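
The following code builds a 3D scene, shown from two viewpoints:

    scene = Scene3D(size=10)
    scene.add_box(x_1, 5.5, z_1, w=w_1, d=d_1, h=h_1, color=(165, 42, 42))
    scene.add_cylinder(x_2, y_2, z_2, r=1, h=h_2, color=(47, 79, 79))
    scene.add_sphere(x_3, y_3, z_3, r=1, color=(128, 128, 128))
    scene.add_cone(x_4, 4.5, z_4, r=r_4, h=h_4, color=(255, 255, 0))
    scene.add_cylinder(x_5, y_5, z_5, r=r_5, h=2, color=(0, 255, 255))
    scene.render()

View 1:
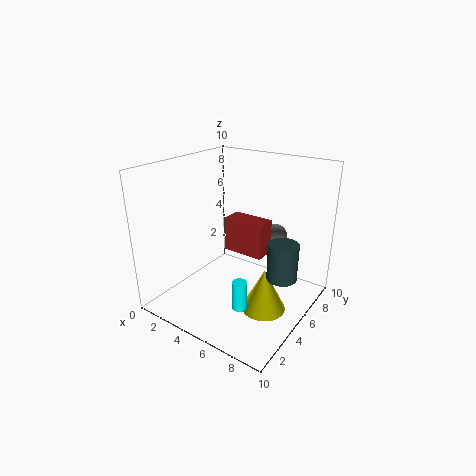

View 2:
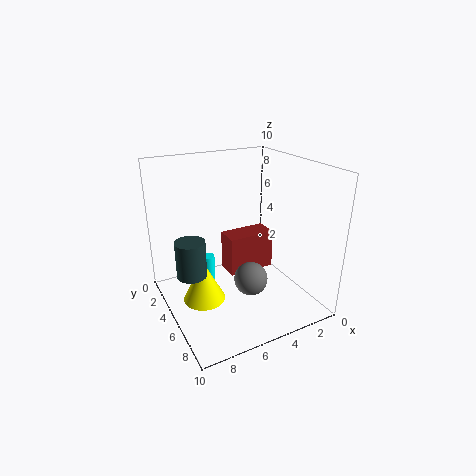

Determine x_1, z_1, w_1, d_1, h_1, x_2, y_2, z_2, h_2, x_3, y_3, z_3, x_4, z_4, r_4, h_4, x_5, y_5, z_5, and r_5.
x_1 = 3.5, z_1 = 3.5, w_1 = 3, d_1 = 1.5, h_1 = 2.5, x_2 = 8.5, y_2 = 5, z_2 = 3, h_2 = 2.5, x_3 = 6, y_3 = 8.5, z_3 = 4, x_4 = 7.5, z_4 = 0.5, r_4 = 1.5, h_4 = 3, x_5 = 6.5, y_5 = 3, z_5 = 1, r_5 = 0.5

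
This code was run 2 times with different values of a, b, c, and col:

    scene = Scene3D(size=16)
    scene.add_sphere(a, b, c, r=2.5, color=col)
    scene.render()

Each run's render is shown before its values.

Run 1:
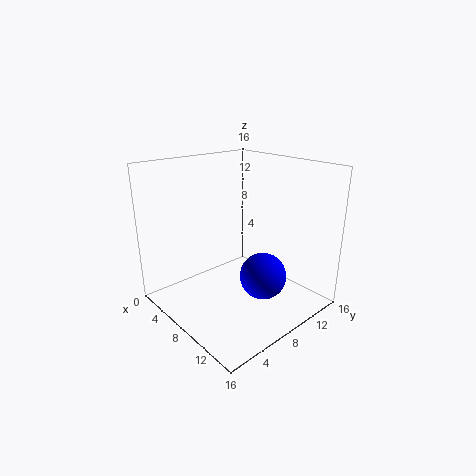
a = 11.5
b = 8.5
c = 4.5
col = 'blue'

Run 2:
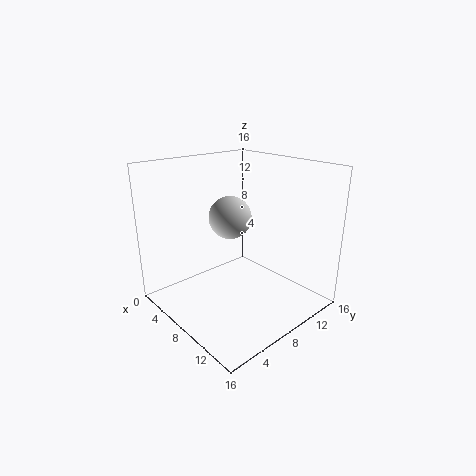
a = 5.5
b = 9
c = 9.5
col = 'lightgray'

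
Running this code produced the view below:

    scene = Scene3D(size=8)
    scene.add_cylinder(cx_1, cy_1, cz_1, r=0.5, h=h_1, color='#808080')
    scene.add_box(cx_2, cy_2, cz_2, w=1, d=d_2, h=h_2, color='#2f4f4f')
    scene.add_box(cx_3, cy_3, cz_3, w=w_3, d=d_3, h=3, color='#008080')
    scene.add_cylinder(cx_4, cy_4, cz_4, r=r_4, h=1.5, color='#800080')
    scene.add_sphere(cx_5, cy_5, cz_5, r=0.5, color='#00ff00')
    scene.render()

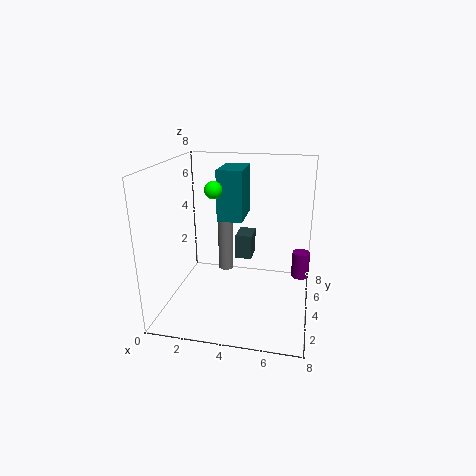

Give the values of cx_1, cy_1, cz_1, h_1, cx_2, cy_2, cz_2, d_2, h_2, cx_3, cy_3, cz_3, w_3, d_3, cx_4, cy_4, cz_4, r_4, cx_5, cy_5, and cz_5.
cx_1 = 2.5; cy_1 = 7; cz_1 = 0.5; h_1 = 3.5; cx_2 = 3.5; cy_2 = 5.5; cz_2 = 2; d_2 = 1.5; h_2 = 1.5; cx_3 = 2.5; cy_3 = 5; cz_3 = 4.5; w_3 = 1.5; d_3 = 2.5; cx_4 = 7.5; cy_4 = 5; cz_4 = 1.5; r_4 = 0.5; cx_5 = 2.5; cy_5 = 4.5; cz_5 = 6.5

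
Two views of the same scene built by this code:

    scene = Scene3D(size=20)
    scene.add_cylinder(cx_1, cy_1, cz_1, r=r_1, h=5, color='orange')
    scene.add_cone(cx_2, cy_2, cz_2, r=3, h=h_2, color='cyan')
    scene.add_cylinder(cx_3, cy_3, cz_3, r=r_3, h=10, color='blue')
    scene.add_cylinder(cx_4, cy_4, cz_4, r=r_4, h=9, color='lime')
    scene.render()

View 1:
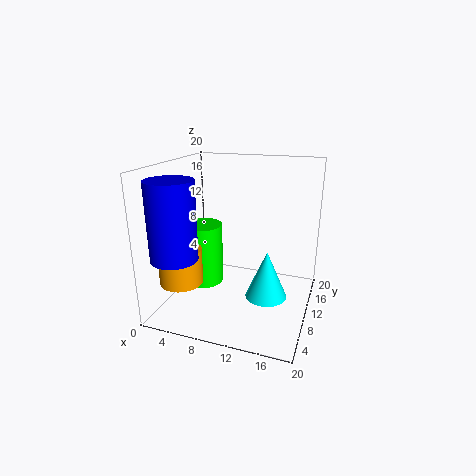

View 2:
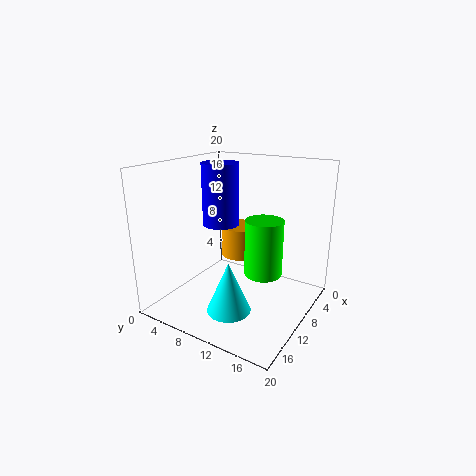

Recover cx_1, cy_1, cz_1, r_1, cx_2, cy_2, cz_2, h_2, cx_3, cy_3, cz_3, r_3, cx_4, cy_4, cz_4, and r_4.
cx_1 = 3; cy_1 = 6; cz_1 = 4; r_1 = 3; cx_2 = 14; cy_2 = 11; cz_2 = 1; h_2 = 7; cx_3 = 4; cy_3 = 3; cz_3 = 9; r_3 = 3; cx_4 = 4; cy_4 = 11; cz_4 = 2; r_4 = 3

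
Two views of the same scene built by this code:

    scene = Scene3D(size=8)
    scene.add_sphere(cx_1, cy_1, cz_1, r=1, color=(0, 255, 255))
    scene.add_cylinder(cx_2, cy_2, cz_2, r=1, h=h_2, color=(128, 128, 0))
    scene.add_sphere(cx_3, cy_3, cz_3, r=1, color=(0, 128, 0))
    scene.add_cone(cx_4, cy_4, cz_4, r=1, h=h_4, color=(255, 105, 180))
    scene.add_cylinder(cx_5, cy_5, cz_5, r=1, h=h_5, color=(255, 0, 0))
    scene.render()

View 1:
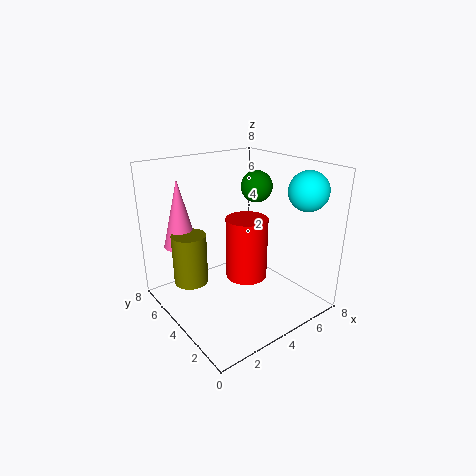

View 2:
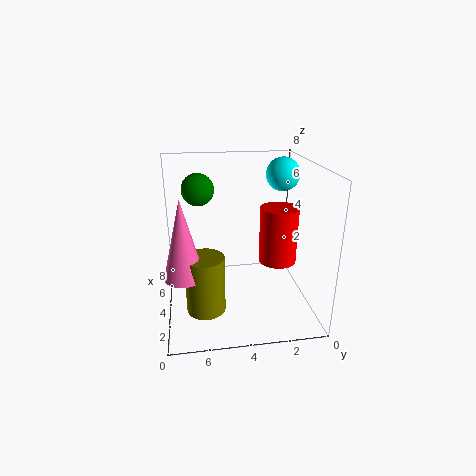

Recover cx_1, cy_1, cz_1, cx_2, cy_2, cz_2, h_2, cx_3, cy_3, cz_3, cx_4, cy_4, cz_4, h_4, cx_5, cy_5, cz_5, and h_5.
cx_1 = 6; cy_1 = 1; cz_1 = 7; cx_2 = 2; cy_2 = 6; cz_2 = 1; h_2 = 3; cx_3 = 7; cy_3 = 6; cz_3 = 6; cx_4 = 2; cy_4 = 7; cz_4 = 3; h_4 = 4; cx_5 = 3; cy_5 = 2; cz_5 = 3; h_5 = 3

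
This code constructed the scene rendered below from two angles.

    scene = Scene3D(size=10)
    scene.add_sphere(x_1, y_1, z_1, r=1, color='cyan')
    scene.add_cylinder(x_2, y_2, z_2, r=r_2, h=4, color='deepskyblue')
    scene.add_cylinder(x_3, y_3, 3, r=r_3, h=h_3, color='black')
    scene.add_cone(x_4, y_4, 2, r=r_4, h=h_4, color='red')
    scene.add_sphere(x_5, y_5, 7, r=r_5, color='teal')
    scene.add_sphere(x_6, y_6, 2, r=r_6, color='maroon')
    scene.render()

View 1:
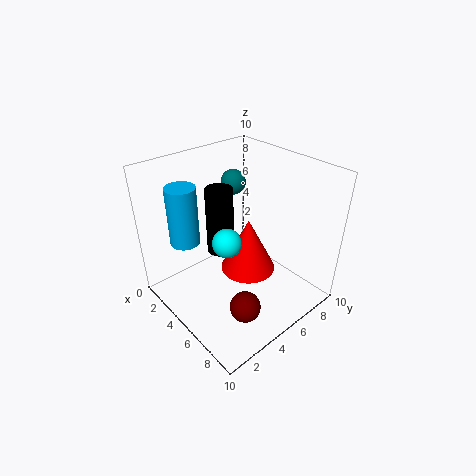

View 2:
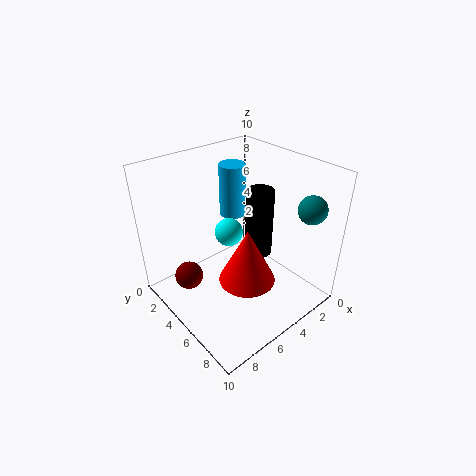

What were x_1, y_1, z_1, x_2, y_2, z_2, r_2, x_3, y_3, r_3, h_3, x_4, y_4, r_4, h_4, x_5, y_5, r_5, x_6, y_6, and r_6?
x_1 = 5, y_1 = 4, z_1 = 5, x_2 = 3, y_2 = 2, z_2 = 5, r_2 = 1, x_3 = 3, y_3 = 5, r_3 = 1, h_3 = 5, x_4 = 5, y_4 = 6, r_4 = 2, h_4 = 4, x_5 = 1, y_5 = 8, r_5 = 1, x_6 = 8, y_6 = 3, r_6 = 1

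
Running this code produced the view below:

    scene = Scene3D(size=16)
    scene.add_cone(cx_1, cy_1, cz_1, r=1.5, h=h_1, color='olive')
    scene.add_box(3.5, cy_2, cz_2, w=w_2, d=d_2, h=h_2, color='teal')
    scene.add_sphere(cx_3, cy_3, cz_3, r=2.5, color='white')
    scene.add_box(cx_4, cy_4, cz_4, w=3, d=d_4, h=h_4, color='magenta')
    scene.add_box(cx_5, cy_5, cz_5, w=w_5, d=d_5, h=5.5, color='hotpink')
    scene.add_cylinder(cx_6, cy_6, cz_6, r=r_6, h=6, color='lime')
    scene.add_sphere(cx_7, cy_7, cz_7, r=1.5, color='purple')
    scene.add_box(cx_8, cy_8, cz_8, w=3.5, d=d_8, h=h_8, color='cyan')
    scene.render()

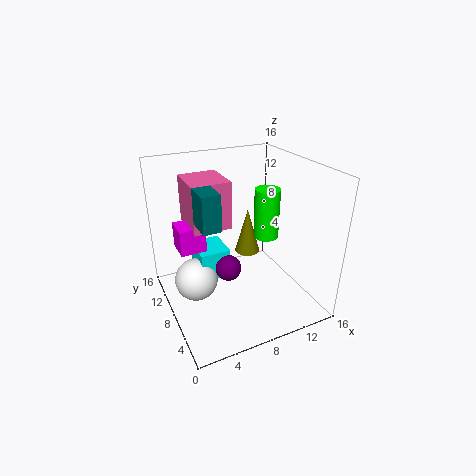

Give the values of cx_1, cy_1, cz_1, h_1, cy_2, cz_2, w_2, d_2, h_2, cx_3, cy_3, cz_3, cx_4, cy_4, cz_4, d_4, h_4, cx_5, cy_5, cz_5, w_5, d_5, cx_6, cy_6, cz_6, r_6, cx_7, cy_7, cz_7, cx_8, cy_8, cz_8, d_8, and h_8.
cx_1 = 10.5
cy_1 = 10.5
cz_1 = 4.5
h_1 = 5.5
cy_2 = 6.5
cz_2 = 10
w_2 = 2
d_2 = 3
h_2 = 4
cx_3 = 3.5
cy_3 = 10
cz_3 = 2.5
cx_4 = 2
cy_4 = 10
cz_4 = 6
d_4 = 3
h_4 = 3
cx_5 = 3.5
cy_5 = 9.5
cz_5 = 8.5
w_5 = 4.5
d_5 = 5
cx_6 = 12.5
cy_6 = 9.5
cz_6 = 6.5
r_6 = 1.5
cx_7 = 7
cy_7 = 8.5
cz_7 = 4
cx_8 = 4
cy_8 = 9
cz_8 = 2.5
d_8 = 4
h_8 = 3.5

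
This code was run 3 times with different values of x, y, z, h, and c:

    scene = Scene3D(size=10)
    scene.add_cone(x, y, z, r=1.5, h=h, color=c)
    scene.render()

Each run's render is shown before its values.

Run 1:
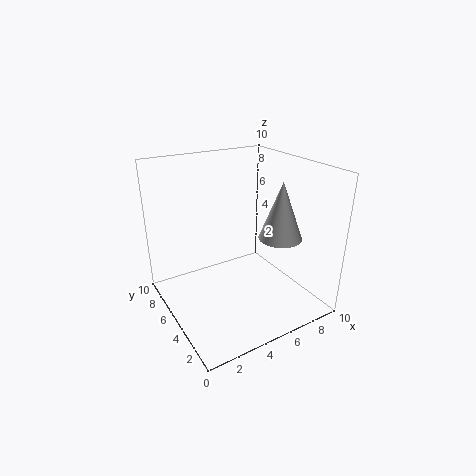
x = 7.5
y = 3.5
z = 5
h = 4
c = 'lightgray'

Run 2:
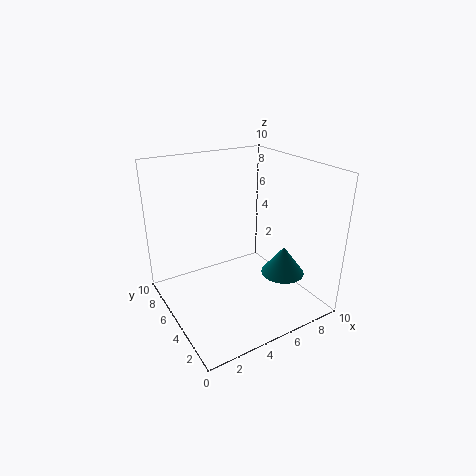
x = 7.5
y = 3
z = 2.5
h = 2
c = 'teal'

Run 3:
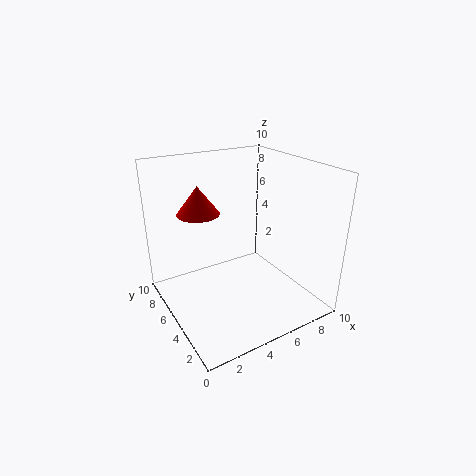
x = 3
y = 7
z = 6.5
h = 2
c = 'red'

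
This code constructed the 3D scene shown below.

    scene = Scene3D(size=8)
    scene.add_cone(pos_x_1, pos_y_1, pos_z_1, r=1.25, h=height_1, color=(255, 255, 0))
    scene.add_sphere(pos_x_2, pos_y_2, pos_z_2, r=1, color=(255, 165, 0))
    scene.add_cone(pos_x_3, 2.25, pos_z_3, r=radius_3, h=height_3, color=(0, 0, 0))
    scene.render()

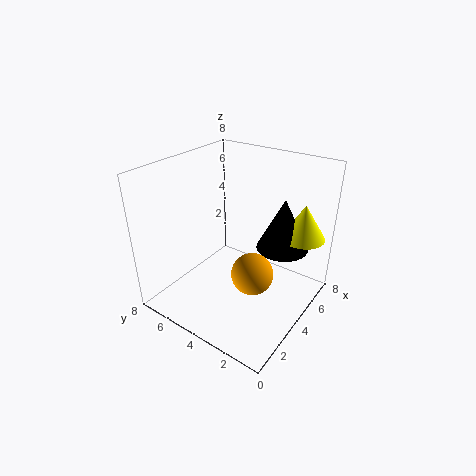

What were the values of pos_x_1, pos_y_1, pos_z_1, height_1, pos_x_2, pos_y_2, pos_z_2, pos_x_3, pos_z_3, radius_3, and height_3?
pos_x_1 = 6.5, pos_y_1 = 1.25, pos_z_1 = 3.75, height_1 = 2, pos_x_2 = 2, pos_y_2 = 1.75, pos_z_2 = 3.75, pos_x_3 = 6, pos_z_3 = 3, radius_3 = 1.5, height_3 = 3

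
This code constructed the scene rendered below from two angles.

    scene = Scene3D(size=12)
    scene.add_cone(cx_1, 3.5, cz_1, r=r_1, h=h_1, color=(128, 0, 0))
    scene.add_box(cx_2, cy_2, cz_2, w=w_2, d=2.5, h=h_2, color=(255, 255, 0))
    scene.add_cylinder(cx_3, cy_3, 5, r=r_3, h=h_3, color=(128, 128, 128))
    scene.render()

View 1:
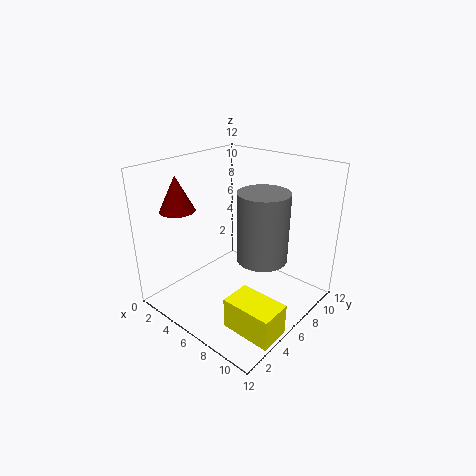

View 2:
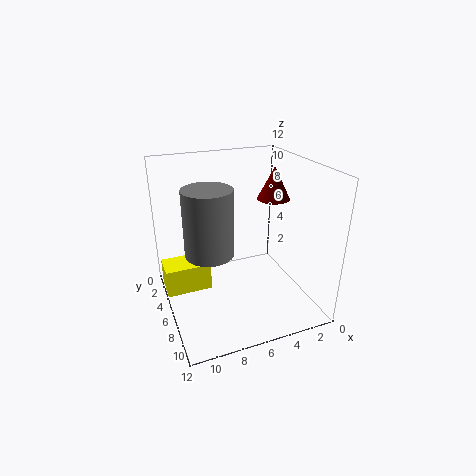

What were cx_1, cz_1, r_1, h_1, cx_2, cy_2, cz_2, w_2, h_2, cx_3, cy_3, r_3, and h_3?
cx_1 = 1.5, cz_1 = 8, r_1 = 1.5, h_1 = 3, cx_2 = 8, cy_2 = 2, cz_2 = 0.5, w_2 = 4, h_2 = 2.5, cx_3 = 8.5, cy_3 = 6, r_3 = 2, h_3 = 5.5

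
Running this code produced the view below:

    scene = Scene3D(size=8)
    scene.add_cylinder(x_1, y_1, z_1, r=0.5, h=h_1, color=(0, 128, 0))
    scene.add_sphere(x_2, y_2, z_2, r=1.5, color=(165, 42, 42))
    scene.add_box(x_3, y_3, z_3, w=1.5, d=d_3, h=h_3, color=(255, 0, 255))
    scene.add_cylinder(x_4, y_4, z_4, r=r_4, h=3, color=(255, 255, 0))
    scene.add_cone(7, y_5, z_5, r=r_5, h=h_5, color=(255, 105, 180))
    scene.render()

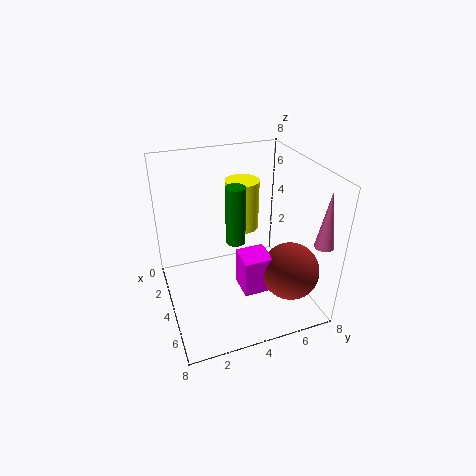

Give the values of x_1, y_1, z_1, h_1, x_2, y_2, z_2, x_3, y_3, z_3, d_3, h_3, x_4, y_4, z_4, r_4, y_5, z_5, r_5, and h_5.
x_1 = 5, y_1 = 3.5, z_1 = 4.5, h_1 = 3, x_2 = 6.5, y_2 = 6, z_2 = 3, x_3 = 5, y_3 = 3.5, z_3 = 2, d_3 = 1.5, h_3 = 2, x_4 = 2, y_4 = 5, z_4 = 3.5, r_4 = 1, y_5 = 7.5, z_5 = 4.5, r_5 = 0.5, h_5 = 3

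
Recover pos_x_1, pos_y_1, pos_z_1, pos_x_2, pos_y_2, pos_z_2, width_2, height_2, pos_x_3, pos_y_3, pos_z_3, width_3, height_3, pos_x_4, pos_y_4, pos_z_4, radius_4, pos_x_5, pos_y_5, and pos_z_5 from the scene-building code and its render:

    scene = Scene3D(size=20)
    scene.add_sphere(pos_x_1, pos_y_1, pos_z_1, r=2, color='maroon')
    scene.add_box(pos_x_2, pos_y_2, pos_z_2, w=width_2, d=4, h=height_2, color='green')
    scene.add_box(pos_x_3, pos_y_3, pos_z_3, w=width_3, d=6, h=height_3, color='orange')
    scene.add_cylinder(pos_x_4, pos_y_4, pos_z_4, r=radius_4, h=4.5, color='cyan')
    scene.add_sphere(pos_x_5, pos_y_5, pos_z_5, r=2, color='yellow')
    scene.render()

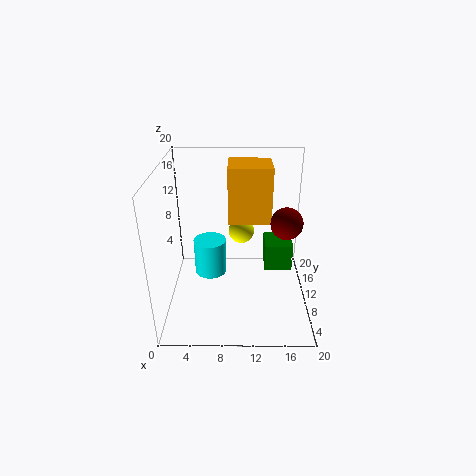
pos_x_1 = 16
pos_y_1 = 6.5
pos_z_1 = 14
pos_x_2 = 13.5
pos_y_2 = 6
pos_z_2 = 7.5
width_2 = 3.5
height_2 = 3.5
pos_x_3 = 8.5
pos_y_3 = 14
pos_z_3 = 10
width_3 = 6.5
height_3 = 8.5
pos_x_4 = 6.5
pos_y_4 = 6
pos_z_4 = 7.5
radius_4 = 2
pos_x_5 = 10.5
pos_y_5 = 16
pos_z_5 = 8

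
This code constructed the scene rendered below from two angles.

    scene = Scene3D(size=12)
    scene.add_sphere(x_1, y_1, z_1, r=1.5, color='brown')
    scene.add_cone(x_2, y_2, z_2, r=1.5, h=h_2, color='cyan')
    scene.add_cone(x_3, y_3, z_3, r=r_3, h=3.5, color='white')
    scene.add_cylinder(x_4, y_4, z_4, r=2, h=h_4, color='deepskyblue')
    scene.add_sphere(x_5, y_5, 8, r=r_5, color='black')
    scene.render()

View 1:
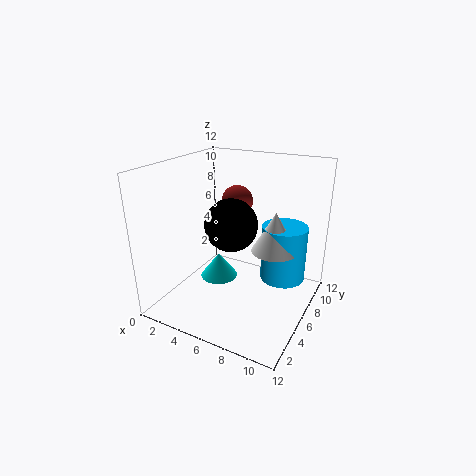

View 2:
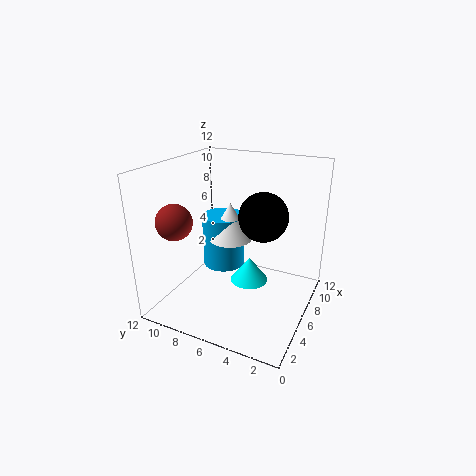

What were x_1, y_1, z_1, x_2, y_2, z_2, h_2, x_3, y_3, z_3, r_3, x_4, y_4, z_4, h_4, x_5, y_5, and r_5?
x_1 = 3.5, y_1 = 10.5, z_1 = 7.5, x_2 = 5, y_2 = 4.5, z_2 = 3, h_2 = 2, x_3 = 8.5, y_3 = 8, z_3 = 4.5, r_3 = 2, x_4 = 9, y_4 = 9, z_4 = 1.5, h_4 = 5, x_5 = 6.5, y_5 = 4, r_5 = 2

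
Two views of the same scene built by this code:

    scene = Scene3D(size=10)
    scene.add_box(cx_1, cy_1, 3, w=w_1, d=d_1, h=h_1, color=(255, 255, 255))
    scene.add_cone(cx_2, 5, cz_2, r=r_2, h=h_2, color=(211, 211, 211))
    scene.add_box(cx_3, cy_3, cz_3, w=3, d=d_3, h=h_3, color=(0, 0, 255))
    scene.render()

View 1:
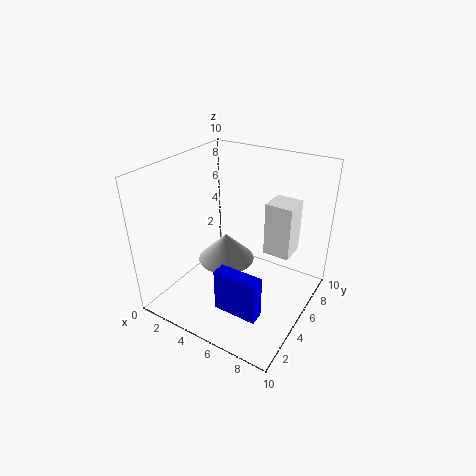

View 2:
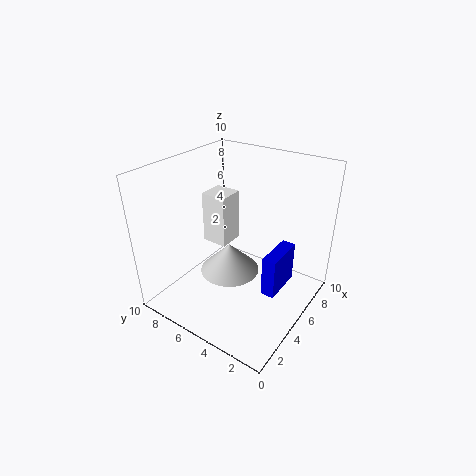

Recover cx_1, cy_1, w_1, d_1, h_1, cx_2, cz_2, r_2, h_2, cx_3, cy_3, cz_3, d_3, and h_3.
cx_1 = 6
cy_1 = 7
w_1 = 2
d_1 = 2
h_1 = 4
cx_2 = 4
cz_2 = 3
r_2 = 2
h_2 = 2
cx_3 = 5
cy_3 = 2
cz_3 = 1
d_3 = 1
h_3 = 3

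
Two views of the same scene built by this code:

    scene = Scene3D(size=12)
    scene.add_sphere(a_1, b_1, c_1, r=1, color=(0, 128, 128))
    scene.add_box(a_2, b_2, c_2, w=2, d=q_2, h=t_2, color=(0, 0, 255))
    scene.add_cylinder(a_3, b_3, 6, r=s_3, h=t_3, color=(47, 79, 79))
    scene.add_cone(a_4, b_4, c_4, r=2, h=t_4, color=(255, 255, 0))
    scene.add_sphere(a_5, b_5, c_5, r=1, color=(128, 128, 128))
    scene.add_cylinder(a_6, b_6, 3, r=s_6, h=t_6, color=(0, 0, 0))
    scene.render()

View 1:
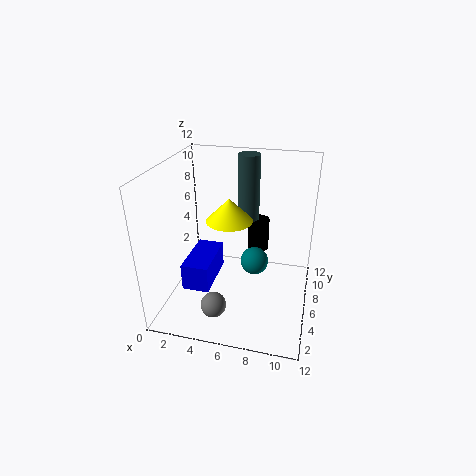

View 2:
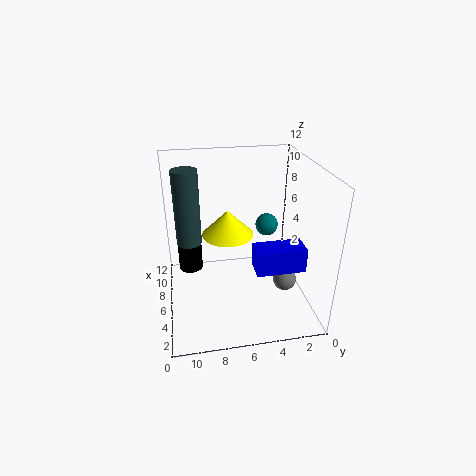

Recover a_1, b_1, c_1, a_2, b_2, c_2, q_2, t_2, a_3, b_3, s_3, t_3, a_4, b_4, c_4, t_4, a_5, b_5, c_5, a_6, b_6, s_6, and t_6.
a_1 = 8, b_1 = 3, c_1 = 6, a_2 = 3, b_2 = 1, c_2 = 4, q_2 = 4, t_2 = 2, a_3 = 6, b_3 = 10, s_3 = 1, t_3 = 6, a_4 = 5, b_4 = 7, c_4 = 7, t_4 = 2, a_5 = 5, b_5 = 2, c_5 = 2, a_6 = 7, b_6 = 10, s_6 = 1, t_6 = 3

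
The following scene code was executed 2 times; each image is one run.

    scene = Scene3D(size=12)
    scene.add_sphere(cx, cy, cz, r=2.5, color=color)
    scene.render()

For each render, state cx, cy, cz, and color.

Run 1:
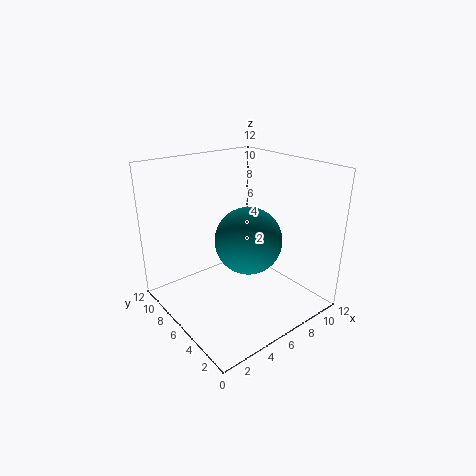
cx = 5; cy = 3.5; cz = 7; color = 'teal'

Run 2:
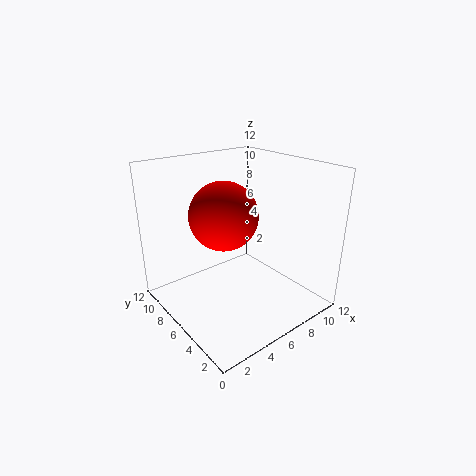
cx = 3.5; cy = 4.5; cz = 9; color = 'red'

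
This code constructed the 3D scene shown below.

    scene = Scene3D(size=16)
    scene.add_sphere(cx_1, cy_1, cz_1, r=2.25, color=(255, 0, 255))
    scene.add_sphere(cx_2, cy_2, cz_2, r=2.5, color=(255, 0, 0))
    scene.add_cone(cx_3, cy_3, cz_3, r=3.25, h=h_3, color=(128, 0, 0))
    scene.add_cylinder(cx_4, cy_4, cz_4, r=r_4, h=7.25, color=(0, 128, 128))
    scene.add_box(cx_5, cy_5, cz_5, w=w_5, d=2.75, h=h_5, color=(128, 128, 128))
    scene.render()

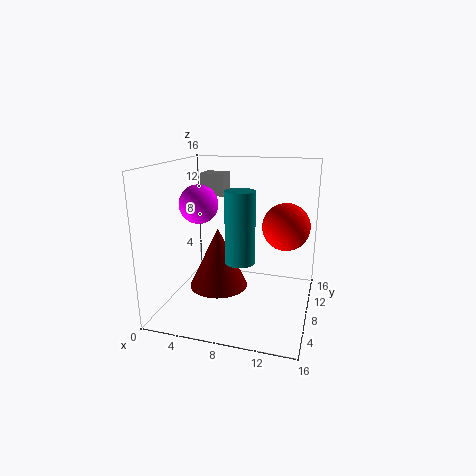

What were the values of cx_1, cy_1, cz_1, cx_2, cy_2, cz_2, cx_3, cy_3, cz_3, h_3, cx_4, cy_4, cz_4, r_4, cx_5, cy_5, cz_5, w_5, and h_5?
cx_1 = 3; cy_1 = 9; cz_1 = 11.25; cx_2 = 13.25; cy_2 = 8; cz_2 = 9.75; cx_3 = 6; cy_3 = 7; cz_3 = 2.5; h_3 = 6.75; cx_4 = 9.25; cy_4 = 4.5; cz_4 = 6.75; r_4 = 1.5; cx_5 = 1.75; cy_5 = 12.5; cz_5 = 11.5; w_5 = 3; h_5 = 2.75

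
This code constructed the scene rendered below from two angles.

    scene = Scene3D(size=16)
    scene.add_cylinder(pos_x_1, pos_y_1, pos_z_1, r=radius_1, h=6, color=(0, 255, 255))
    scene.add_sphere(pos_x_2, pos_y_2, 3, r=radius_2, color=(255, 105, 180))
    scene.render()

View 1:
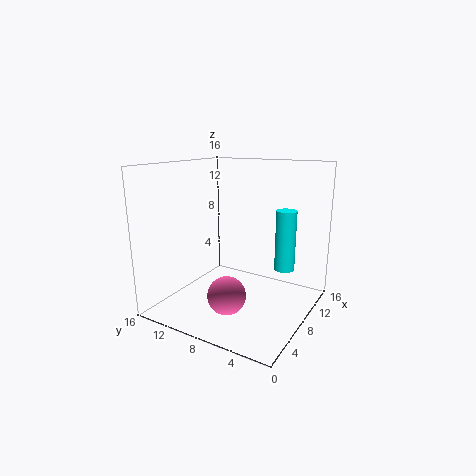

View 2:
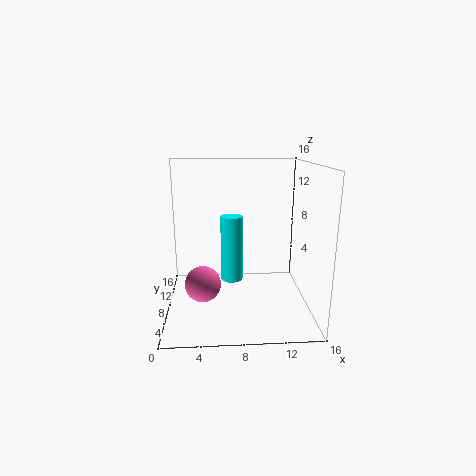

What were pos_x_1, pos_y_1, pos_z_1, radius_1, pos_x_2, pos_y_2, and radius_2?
pos_x_1 = 7; pos_y_1 = 2; pos_z_1 = 6; radius_1 = 1; pos_x_2 = 4; pos_y_2 = 7; radius_2 = 2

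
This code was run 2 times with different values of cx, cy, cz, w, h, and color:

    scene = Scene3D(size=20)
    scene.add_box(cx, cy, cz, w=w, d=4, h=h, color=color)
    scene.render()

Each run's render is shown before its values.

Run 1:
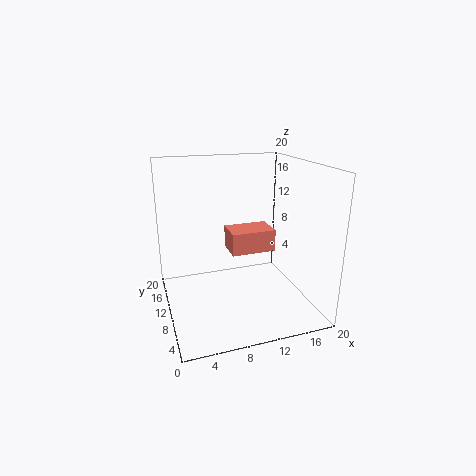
cx = 8.5; cy = 7.5; cz = 8.5; w = 6; h = 3; color = 'salmon'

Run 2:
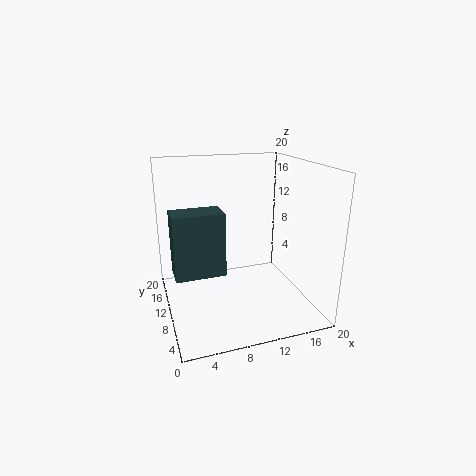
cx = 1; cy = 9; cz = 5; w = 7; h = 9; color = 'darkslategray'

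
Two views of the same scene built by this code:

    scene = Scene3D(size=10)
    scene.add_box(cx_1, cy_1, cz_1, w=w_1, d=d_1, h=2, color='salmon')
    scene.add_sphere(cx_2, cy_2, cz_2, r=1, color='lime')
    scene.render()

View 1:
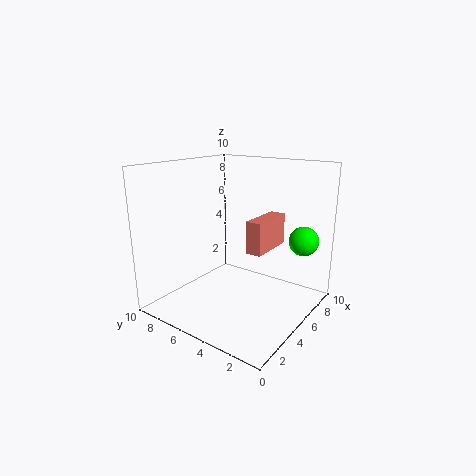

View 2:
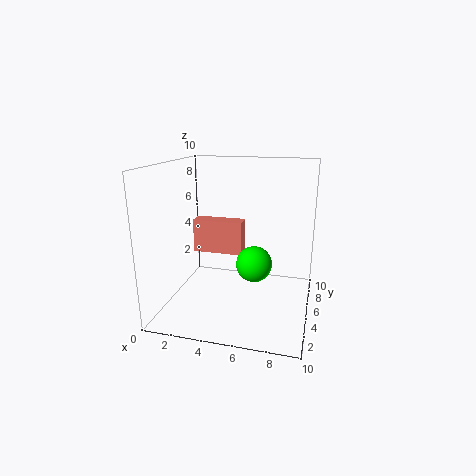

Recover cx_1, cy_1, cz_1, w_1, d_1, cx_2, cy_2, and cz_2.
cx_1 = 3; cy_1 = 2; cz_1 = 5; w_1 = 3; d_1 = 1; cx_2 = 7; cy_2 = 1; cz_2 = 5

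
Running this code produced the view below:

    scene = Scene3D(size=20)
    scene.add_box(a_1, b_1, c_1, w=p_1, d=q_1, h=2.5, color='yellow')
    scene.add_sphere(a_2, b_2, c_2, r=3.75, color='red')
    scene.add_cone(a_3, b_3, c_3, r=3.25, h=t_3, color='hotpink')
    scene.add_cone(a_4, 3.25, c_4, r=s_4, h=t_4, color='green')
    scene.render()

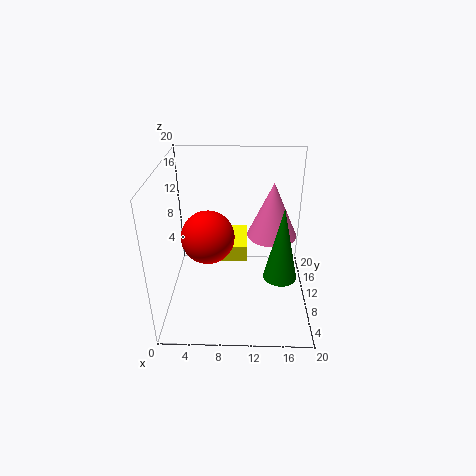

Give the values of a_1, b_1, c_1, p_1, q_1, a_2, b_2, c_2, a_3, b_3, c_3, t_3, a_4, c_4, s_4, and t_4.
a_1 = 5; b_1 = 10.5; c_1 = 5.75; p_1 = 6.25; q_1 = 6.5; a_2 = 5.75; b_2 = 10.5; c_2 = 9.75; a_3 = 14.5; b_3 = 9; c_3 = 11.25; t_3 = 7.25; a_4 = 15.25; c_4 = 8.75; s_4 = 2; t_4 = 9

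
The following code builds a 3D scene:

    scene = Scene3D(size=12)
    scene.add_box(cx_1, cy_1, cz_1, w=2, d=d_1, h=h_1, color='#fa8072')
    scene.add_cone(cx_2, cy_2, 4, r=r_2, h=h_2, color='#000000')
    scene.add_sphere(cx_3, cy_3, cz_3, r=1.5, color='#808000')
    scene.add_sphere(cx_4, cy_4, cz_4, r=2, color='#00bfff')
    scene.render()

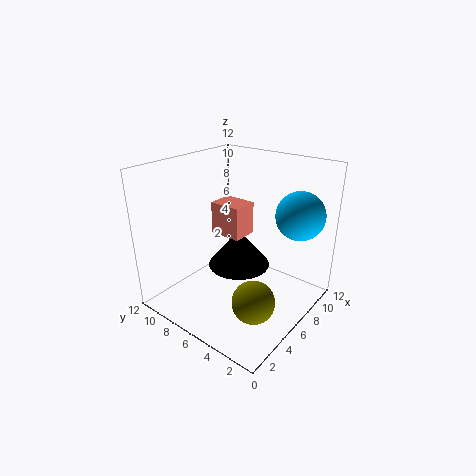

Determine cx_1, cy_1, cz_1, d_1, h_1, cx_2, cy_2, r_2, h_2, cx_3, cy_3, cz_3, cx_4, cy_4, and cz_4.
cx_1 = 4; cy_1 = 4.5; cz_1 = 7; d_1 = 2.5; h_1 = 2.5; cx_2 = 5.5; cy_2 = 5.5; r_2 = 2.5; h_2 = 3; cx_3 = 2; cy_3 = 1.5; cz_3 = 4; cx_4 = 9; cy_4 = 2; cz_4 = 8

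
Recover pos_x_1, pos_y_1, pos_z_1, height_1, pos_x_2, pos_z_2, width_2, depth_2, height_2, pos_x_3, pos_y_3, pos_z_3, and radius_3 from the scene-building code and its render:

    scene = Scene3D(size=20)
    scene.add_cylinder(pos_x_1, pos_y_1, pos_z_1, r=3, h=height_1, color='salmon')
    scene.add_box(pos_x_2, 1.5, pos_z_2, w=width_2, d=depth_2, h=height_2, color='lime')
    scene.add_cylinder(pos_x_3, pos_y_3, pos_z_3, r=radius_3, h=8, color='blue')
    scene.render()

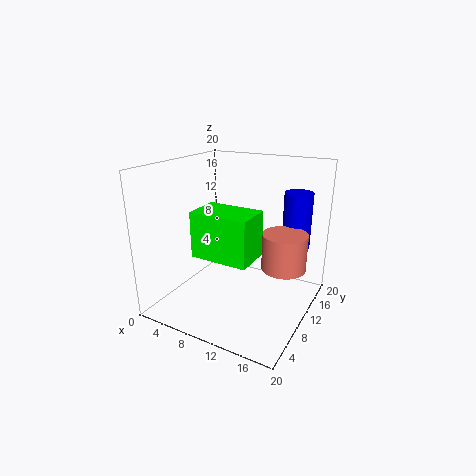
pos_x_1 = 16.5; pos_y_1 = 11; pos_z_1 = 6.5; height_1 = 5; pos_x_2 = 8.5; pos_z_2 = 10.5; width_2 = 7; depth_2 = 4.5; height_2 = 5.5; pos_x_3 = 16.5; pos_y_3 = 15.5; pos_z_3 = 8; radius_3 = 2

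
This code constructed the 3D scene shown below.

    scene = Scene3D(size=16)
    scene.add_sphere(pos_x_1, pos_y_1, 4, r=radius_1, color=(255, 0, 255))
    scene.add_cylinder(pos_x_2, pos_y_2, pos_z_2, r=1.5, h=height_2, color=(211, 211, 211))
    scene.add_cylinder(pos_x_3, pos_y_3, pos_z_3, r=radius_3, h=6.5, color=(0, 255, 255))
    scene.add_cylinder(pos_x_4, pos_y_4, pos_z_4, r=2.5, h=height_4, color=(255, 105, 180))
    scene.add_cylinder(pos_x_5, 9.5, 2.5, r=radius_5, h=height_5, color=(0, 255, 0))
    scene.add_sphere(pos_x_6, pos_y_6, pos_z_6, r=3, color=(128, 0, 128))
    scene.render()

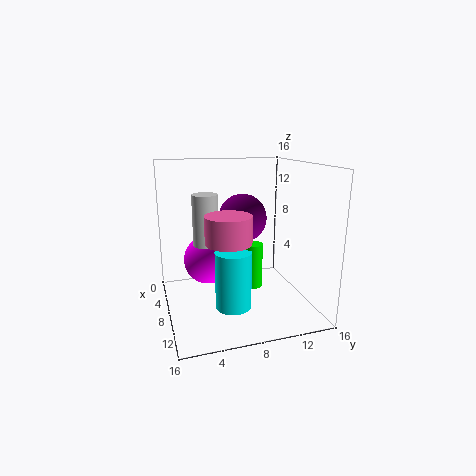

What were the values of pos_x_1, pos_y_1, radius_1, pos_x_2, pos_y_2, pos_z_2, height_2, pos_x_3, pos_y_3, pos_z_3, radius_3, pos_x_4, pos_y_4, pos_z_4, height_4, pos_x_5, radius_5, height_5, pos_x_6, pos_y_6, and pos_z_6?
pos_x_1 = 3.5, pos_y_1 = 5.5, radius_1 = 3, pos_x_2 = 5, pos_y_2 = 5, pos_z_2 = 6.5, height_2 = 6, pos_x_3 = 9.5, pos_y_3 = 7, pos_z_3 = 0.5, radius_3 = 2, pos_x_4 = 9.5, pos_y_4 = 6.5, pos_z_4 = 8, height_4 = 3, pos_x_5 = 9, radius_5 = 1, height_5 = 5, pos_x_6 = 3.5, pos_y_6 = 10, pos_z_6 = 9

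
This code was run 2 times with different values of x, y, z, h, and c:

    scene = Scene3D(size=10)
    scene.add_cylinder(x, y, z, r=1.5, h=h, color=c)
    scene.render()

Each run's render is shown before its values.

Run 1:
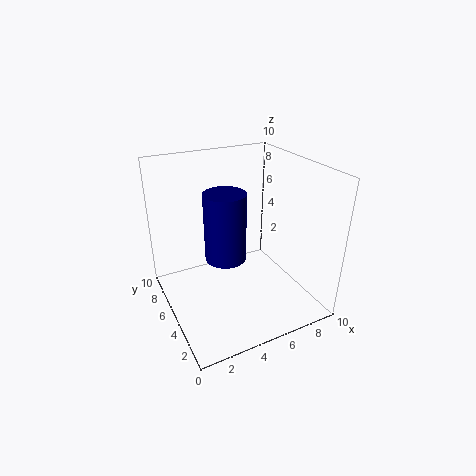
x = 4.5
y = 6
z = 3
h = 5
c = 'navy'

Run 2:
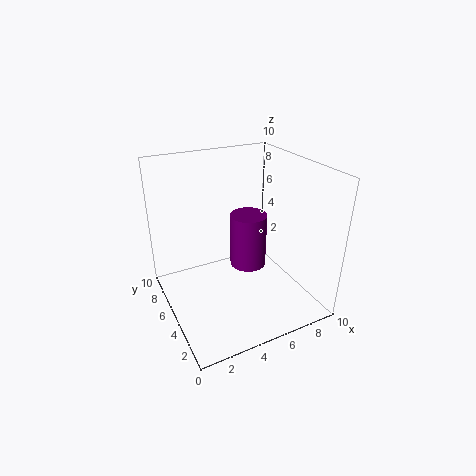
x = 7.5
y = 8
z = 0.5
h = 4.5
c = 'purple'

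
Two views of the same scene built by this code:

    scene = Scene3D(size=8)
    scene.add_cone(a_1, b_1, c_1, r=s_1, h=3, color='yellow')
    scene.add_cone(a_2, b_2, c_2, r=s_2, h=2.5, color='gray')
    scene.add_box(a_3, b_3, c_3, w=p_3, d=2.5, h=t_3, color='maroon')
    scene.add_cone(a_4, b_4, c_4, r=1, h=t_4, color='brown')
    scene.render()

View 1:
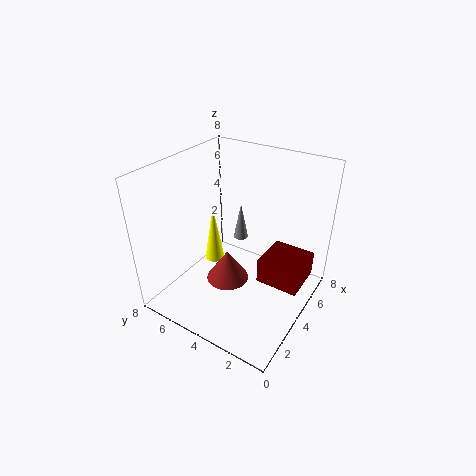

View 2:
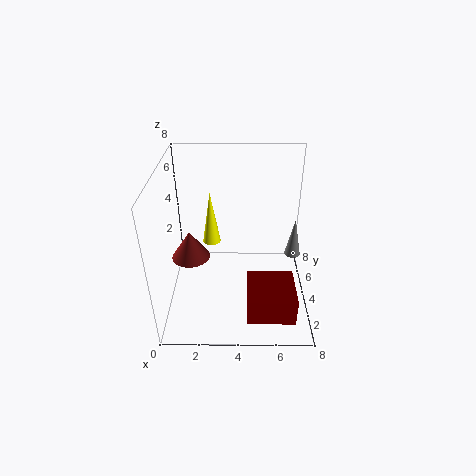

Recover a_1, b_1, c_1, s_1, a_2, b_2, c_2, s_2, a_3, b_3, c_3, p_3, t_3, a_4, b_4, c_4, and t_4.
a_1 = 2.5
b_1 = 4.5
c_1 = 3.5
s_1 = 0.5
a_2 = 7.5
b_2 = 6
c_2 = 1.5
s_2 = 0.5
a_3 = 4.5
b_3 = 0.5
c_3 = 1
p_3 = 2.5
t_3 = 1.5
a_4 = 1.5
b_4 = 3
c_4 = 3.5
t_4 = 1.5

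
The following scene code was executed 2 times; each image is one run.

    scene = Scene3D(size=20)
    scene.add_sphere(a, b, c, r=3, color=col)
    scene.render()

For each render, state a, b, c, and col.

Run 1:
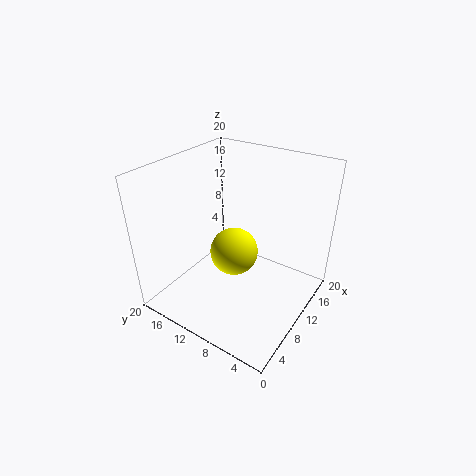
a = 6.5; b = 8.25; c = 10.5; col = 'yellow'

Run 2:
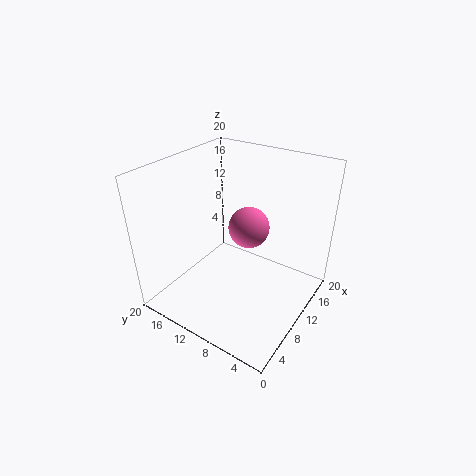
a = 13.25; b = 10.25; c = 10; col = 'hotpink'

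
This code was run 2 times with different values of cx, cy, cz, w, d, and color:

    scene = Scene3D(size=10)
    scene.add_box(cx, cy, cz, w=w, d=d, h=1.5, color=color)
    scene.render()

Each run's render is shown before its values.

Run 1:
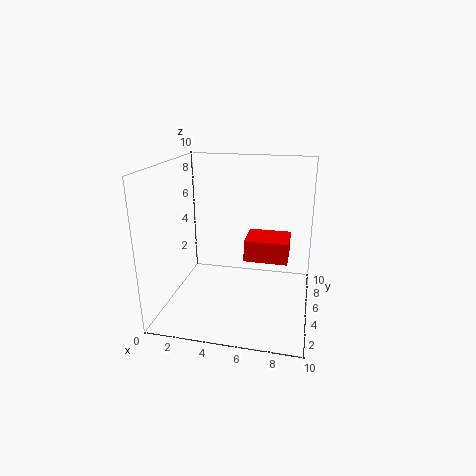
cx = 5.5; cy = 4.5; cz = 3.5; w = 3; d = 2.5; color = 'red'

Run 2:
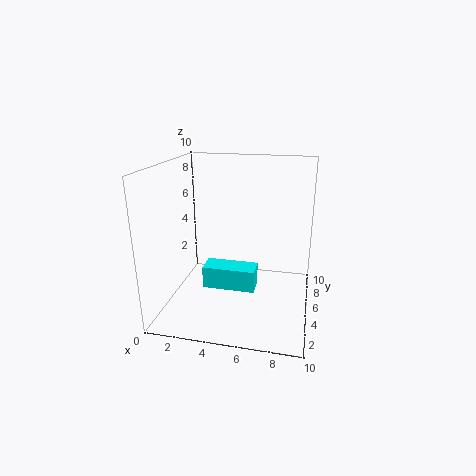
cx = 3; cy = 3; cz = 2; w = 3.5; d = 1.5; color = 'cyan'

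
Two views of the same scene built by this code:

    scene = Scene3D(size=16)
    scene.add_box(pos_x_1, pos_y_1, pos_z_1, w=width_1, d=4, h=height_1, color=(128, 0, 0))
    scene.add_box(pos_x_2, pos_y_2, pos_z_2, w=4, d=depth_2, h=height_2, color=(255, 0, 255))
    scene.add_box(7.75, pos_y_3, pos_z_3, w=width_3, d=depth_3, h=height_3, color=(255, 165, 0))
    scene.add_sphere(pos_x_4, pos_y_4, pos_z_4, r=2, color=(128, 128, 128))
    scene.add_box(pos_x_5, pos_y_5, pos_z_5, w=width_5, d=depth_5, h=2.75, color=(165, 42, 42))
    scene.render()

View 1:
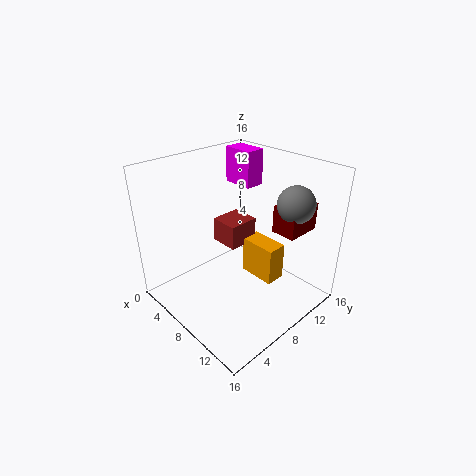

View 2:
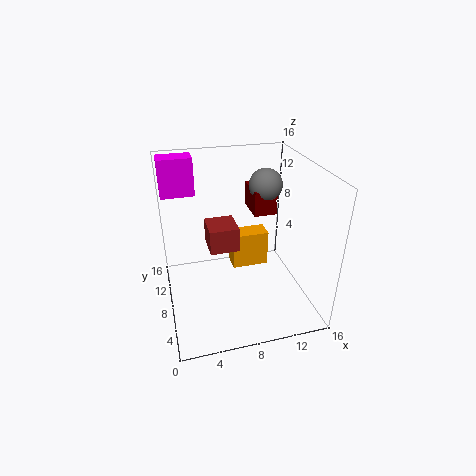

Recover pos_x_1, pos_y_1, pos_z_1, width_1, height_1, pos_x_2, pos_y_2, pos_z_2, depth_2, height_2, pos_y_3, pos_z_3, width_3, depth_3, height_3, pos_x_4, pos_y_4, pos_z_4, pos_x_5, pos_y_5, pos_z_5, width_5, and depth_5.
pos_x_1 = 10.75; pos_y_1 = 10.5; pos_z_1 = 9; width_1 = 2.75; height_1 = 3; pos_x_2 = 0.25; pos_y_2 = 13.25; pos_z_2 = 11.25; depth_2 = 2.5; height_2 = 4.5; pos_y_3 = 9; pos_z_3 = 3.25; width_3 = 4.25; depth_3 = 2.25; height_3 = 4.25; pos_x_4 = 12.5; pos_y_4 = 12; pos_z_4 = 12.25; pos_x_5 = 4.75; pos_y_5 = 7.25; pos_z_5 = 6.75; width_5 = 3.25; depth_5 = 3.5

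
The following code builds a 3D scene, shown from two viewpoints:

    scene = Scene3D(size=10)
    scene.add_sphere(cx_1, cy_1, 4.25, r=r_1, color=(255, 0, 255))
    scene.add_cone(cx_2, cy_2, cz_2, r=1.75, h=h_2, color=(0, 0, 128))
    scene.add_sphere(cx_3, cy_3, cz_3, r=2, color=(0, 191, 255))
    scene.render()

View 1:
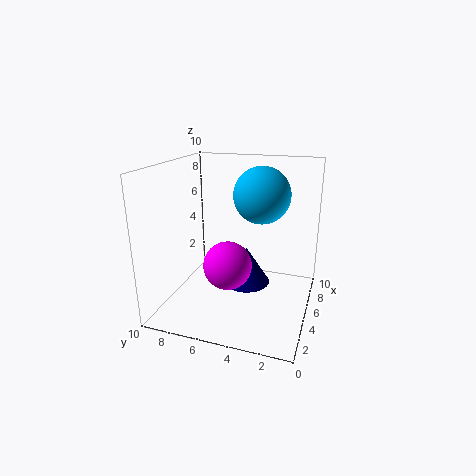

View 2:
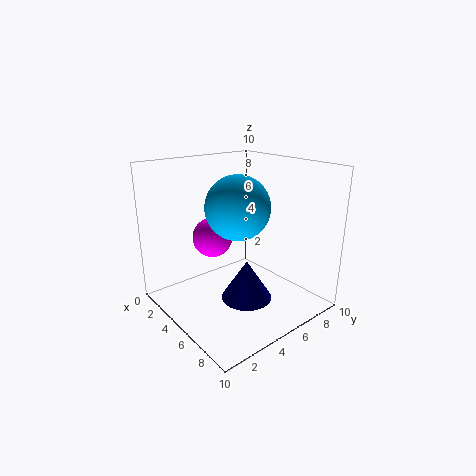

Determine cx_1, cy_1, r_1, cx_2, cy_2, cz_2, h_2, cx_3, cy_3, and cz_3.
cx_1 = 2.25, cy_1 = 4.75, r_1 = 1.5, cx_2 = 6.25, cy_2 = 4.75, cz_2 = 1, h_2 = 2.75, cx_3 = 6.5, cy_3 = 3.75, cz_3 = 7.75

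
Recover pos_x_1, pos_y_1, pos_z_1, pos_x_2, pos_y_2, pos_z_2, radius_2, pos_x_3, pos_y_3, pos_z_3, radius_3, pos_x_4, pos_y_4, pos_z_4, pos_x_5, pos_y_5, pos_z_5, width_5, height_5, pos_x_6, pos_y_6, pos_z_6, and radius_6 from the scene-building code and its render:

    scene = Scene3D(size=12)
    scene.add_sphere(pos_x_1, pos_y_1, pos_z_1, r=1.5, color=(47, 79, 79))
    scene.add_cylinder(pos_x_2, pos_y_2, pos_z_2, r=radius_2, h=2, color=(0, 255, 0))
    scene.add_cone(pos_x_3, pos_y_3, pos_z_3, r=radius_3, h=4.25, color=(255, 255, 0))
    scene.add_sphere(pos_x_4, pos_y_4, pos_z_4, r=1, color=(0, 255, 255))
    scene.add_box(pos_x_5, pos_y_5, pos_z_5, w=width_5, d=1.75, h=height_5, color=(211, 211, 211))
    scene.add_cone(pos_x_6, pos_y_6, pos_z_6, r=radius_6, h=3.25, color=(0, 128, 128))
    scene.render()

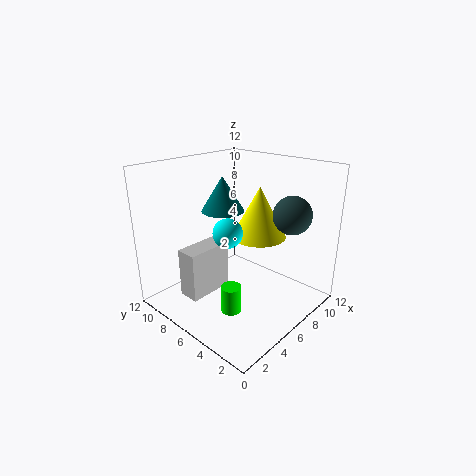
pos_x_1 = 7.75, pos_y_1 = 2, pos_z_1 = 8.5, pos_x_2 = 2.25, pos_y_2 = 3.25, pos_z_2 = 2.25, radius_2 = 0.75, pos_x_3 = 7.5, pos_y_3 = 5, pos_z_3 = 6, radius_3 = 2.25, pos_x_4 = 2, pos_y_4 = 3.25, pos_z_4 = 8.5, pos_x_5 = 1.5, pos_y_5 = 6.5, pos_z_5 = 1.75, width_5 = 3.75, height_5 = 4, pos_x_6 = 8, pos_y_6 = 9.75, pos_z_6 = 7, radius_6 = 2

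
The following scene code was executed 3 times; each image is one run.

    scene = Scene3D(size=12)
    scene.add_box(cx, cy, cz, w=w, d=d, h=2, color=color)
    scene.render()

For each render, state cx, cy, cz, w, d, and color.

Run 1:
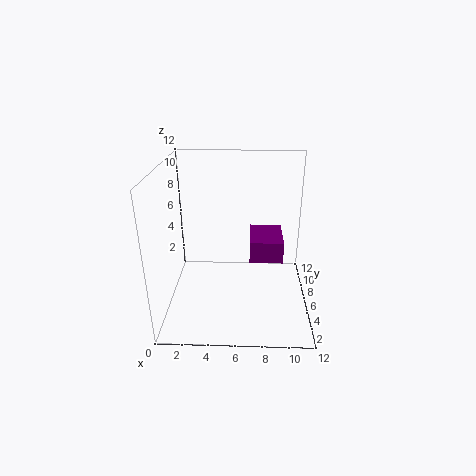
cx = 7
cy = 7
cz = 3
w = 3
d = 4
color = 'purple'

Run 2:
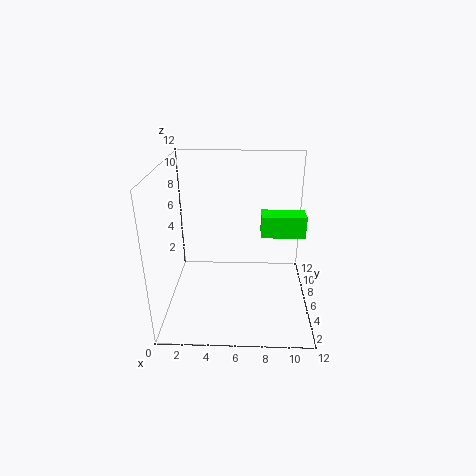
cx = 8
cy = 8
cz = 5
w = 4
d = 2
color = 'lime'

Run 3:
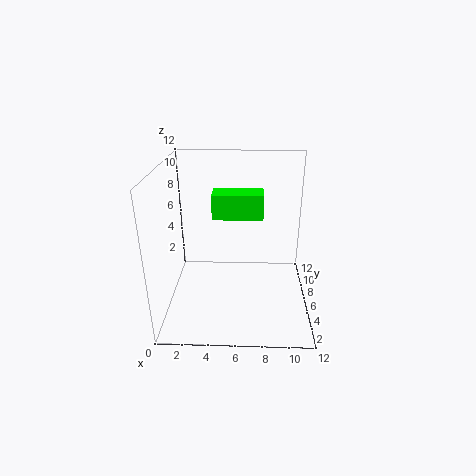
cx = 4
cy = 5
cz = 8
w = 4
d = 2
color = 'lime'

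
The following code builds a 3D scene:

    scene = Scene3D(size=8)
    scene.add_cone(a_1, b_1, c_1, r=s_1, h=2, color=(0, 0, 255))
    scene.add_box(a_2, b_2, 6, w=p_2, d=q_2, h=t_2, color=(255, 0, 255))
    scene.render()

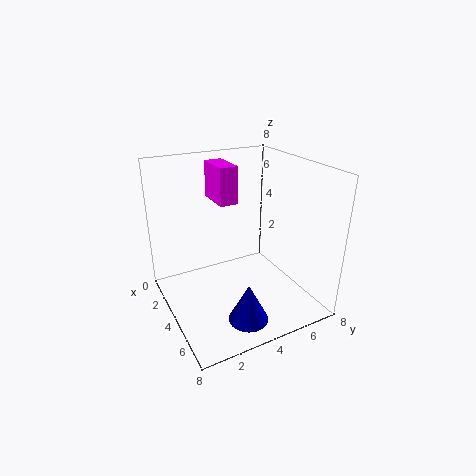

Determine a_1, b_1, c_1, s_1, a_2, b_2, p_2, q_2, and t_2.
a_1 = 7; b_1 = 3; c_1 = 1; s_1 = 1; a_2 = 2; b_2 = 3; p_2 = 2; q_2 = 1; t_2 = 2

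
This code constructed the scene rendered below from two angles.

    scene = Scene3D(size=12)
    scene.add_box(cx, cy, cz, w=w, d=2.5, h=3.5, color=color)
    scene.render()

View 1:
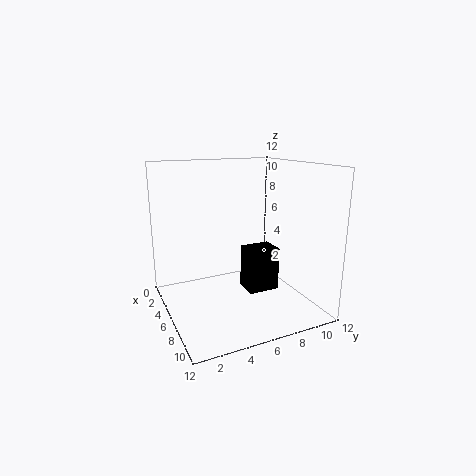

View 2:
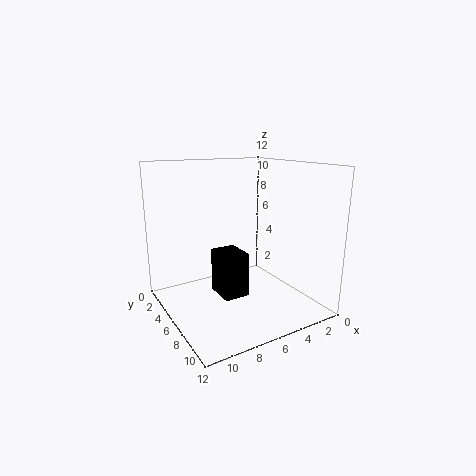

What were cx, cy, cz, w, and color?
cx = 6.5
cy = 6
cz = 2
w = 2
color = 'black'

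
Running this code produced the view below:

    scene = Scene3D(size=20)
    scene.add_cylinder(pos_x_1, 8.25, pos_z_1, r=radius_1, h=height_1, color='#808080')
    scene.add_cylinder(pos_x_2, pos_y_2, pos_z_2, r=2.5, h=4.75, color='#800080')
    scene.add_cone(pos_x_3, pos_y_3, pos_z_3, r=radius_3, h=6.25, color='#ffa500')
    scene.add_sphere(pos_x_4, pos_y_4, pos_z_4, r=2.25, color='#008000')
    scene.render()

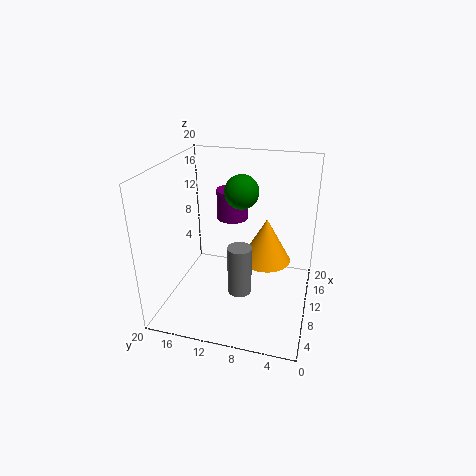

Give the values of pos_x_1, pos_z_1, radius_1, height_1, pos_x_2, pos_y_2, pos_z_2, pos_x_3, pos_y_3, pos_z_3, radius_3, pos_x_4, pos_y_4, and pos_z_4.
pos_x_1 = 4.5
pos_z_1 = 5.5
radius_1 = 1.5
height_1 = 6.25
pos_x_2 = 17.5
pos_y_2 = 13
pos_z_2 = 9.5
pos_x_3 = 11.25
pos_y_3 = 6.25
pos_z_3 = 6.5
radius_3 = 3.5
pos_x_4 = 10
pos_y_4 = 9.5
pos_z_4 = 16.75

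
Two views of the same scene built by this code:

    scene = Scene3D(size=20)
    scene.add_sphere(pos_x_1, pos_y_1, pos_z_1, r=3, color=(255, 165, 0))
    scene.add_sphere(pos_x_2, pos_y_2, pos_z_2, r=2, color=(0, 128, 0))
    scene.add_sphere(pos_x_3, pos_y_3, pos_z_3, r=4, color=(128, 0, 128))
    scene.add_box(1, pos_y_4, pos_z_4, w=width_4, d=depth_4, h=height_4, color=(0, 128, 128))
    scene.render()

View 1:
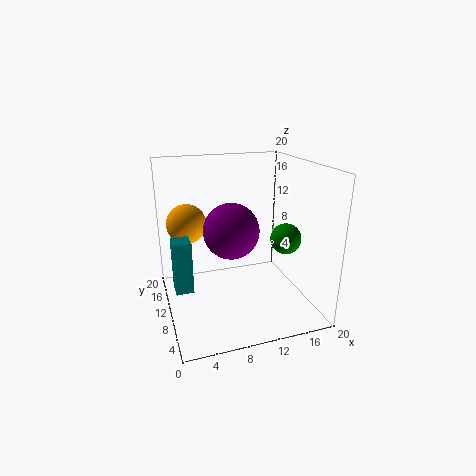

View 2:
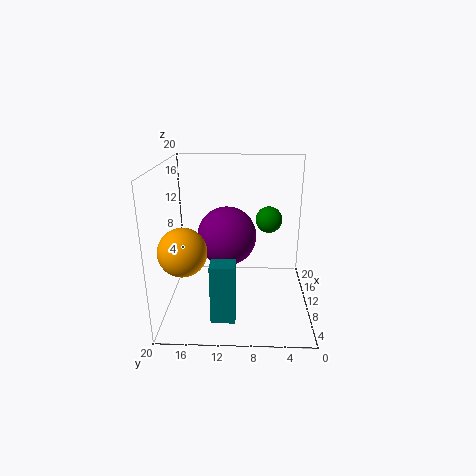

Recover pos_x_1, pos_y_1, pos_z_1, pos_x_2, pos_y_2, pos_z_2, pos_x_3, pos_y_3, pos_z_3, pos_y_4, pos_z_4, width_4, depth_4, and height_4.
pos_x_1 = 4; pos_y_1 = 16.5; pos_z_1 = 10.5; pos_x_2 = 15; pos_y_2 = 5.5; pos_z_2 = 11; pos_x_3 = 9.5; pos_y_3 = 11.5; pos_z_3 = 10.5; pos_y_4 = 10; pos_z_4 = 2.5; width_4 = 2.5; depth_4 = 3; height_4 = 7.5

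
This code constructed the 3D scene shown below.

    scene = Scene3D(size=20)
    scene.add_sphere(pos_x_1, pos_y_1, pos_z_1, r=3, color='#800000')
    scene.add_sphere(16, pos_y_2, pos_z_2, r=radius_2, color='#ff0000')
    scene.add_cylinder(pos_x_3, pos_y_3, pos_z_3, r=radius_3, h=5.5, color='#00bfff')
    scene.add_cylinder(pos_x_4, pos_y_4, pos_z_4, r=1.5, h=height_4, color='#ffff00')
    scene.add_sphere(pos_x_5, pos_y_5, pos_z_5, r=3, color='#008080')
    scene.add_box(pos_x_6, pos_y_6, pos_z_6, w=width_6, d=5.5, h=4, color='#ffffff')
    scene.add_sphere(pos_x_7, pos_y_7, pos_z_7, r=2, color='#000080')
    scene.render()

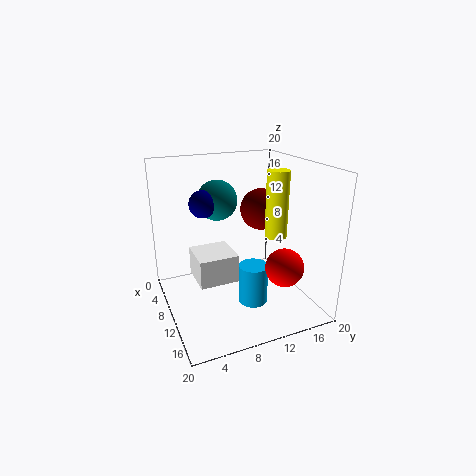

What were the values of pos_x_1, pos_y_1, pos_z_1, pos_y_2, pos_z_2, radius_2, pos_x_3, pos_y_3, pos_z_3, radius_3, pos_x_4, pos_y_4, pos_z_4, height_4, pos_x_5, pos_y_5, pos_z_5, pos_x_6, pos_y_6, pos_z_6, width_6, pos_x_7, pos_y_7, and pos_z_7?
pos_x_1 = 8, pos_y_1 = 14.5, pos_z_1 = 13, pos_y_2 = 14, pos_z_2 = 7.5, radius_2 = 2.5, pos_x_3 = 13, pos_y_3 = 11, pos_z_3 = 1.5, radius_3 = 2, pos_x_4 = 12.5, pos_y_4 = 14.5, pos_z_4 = 10.5, height_4 = 9, pos_x_5 = 4.5, pos_y_5 = 9, pos_z_5 = 14, pos_x_6 = 6, pos_y_6 = 4, pos_z_6 = 4, width_6 = 5.5, pos_x_7 = 5.5, pos_y_7 = 6.5, pos_z_7 = 14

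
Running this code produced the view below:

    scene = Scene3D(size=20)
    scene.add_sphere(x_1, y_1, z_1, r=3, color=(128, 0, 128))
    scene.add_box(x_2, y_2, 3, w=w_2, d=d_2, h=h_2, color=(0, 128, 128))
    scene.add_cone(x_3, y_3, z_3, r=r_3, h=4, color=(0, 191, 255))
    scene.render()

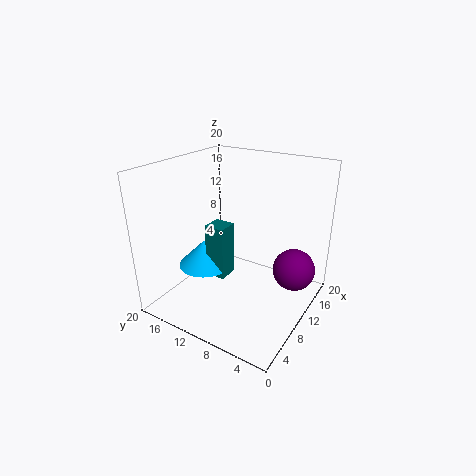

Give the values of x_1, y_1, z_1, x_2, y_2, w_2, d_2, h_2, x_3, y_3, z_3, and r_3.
x_1 = 14, y_1 = 3, z_1 = 5, x_2 = 9, y_2 = 12, w_2 = 3, d_2 = 3, h_2 = 8, x_3 = 10, y_3 = 16, z_3 = 4, r_3 = 4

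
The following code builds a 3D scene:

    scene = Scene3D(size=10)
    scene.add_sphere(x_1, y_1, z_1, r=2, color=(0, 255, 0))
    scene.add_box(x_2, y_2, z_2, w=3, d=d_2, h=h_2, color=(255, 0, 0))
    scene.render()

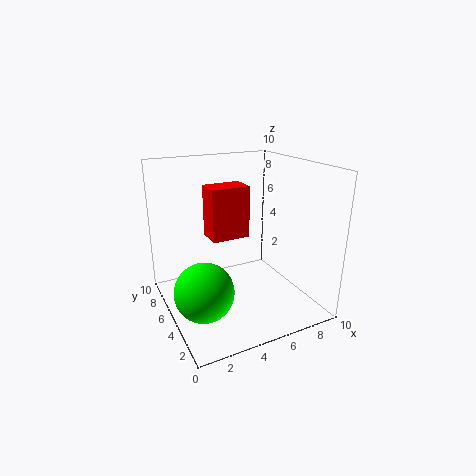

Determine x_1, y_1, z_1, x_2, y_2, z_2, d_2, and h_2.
x_1 = 2; y_1 = 4; z_1 = 2; x_2 = 4; y_2 = 7; z_2 = 4; d_2 = 2; h_2 = 4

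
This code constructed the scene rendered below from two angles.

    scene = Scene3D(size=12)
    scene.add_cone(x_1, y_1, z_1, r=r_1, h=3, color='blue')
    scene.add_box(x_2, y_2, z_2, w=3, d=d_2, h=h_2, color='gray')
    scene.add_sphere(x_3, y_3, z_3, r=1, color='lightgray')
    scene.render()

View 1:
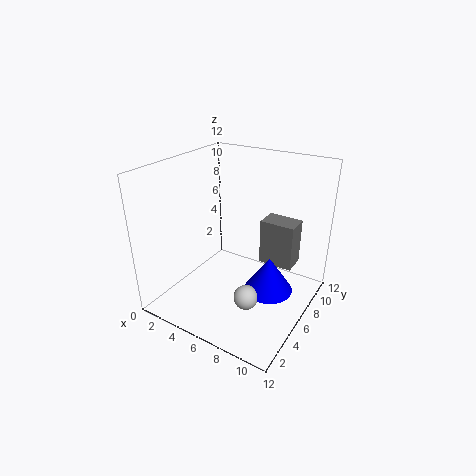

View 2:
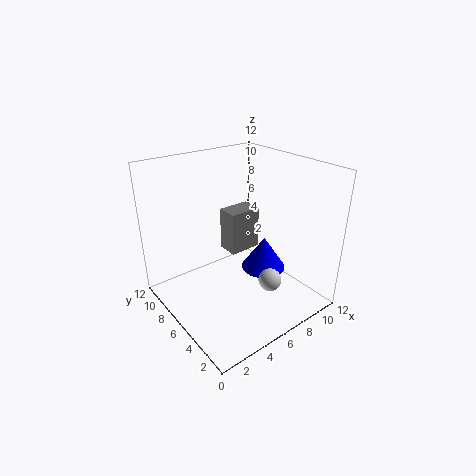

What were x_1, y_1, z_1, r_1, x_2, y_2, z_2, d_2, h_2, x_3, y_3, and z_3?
x_1 = 9; y_1 = 6; z_1 = 2; r_1 = 2; x_2 = 7; y_2 = 8; z_2 = 3; d_2 = 2; h_2 = 4; x_3 = 8; y_3 = 4; z_3 = 2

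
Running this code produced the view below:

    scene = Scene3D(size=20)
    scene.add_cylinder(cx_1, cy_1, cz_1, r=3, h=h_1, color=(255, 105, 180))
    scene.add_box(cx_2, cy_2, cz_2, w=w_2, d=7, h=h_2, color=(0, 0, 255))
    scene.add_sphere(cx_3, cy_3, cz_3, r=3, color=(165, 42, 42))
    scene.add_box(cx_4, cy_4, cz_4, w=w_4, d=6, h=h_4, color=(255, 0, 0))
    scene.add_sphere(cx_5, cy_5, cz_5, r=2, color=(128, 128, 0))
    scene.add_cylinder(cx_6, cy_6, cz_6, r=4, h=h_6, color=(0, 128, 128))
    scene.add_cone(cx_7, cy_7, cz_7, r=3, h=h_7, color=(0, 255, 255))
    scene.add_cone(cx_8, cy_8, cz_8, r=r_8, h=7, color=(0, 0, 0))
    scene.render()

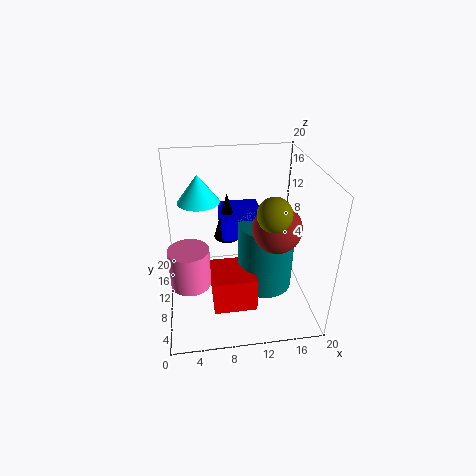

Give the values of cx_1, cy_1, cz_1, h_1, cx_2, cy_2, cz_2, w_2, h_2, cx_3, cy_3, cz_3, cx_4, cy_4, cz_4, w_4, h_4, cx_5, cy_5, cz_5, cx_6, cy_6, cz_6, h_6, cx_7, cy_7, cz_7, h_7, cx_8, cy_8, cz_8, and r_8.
cx_1 = 3; cy_1 = 11; cz_1 = 2; h_1 = 6; cx_2 = 8; cy_2 = 11; cz_2 = 9; w_2 = 6; h_2 = 3; cx_3 = 14; cy_3 = 5; cz_3 = 14; cx_4 = 6; cy_4 = 5; cz_4 = 1; w_4 = 6; h_4 = 5; cx_5 = 13; cy_5 = 3; cz_5 = 17; cx_6 = 14; cy_6 = 10; cz_6 = 2; h_6 = 10; cx_7 = 5; cy_7 = 14; cz_7 = 14; h_7 = 4; cx_8 = 9; cy_8 = 14; cz_8 = 8; r_8 = 2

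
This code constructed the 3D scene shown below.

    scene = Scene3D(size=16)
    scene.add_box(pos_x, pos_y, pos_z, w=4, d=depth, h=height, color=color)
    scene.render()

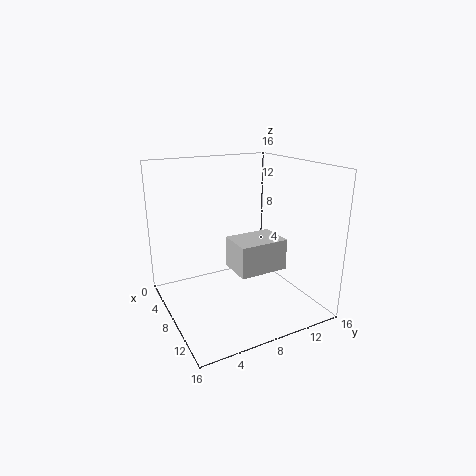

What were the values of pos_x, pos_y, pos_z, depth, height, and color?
pos_x = 7
pos_y = 7
pos_z = 4.5
depth = 5.5
height = 3.5
color = 'lightgray'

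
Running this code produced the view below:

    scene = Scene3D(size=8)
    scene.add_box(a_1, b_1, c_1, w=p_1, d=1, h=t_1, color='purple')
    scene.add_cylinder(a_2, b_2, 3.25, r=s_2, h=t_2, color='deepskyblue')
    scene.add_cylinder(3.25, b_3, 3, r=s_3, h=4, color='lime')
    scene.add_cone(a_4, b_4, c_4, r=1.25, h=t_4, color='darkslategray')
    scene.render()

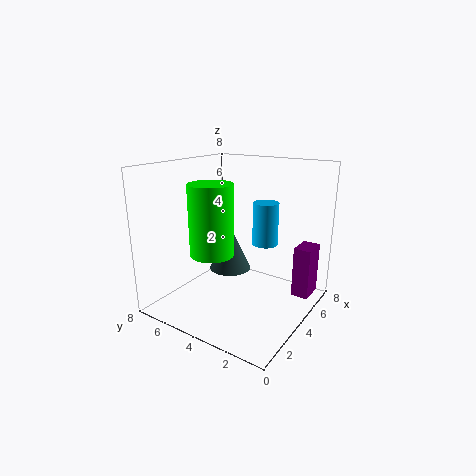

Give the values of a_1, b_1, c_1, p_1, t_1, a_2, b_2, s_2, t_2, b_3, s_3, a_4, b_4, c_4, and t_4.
a_1 = 6; b_1 = 0.5; c_1 = 0.25; p_1 = 1.5; t_1 = 3; a_2 = 5.75; b_2 = 3.25; s_2 = 0.75; t_2 = 2.5; b_3 = 5.25; s_3 = 1.25; a_4 = 5; b_4 = 5.25; c_4 = 1.5; t_4 = 2.75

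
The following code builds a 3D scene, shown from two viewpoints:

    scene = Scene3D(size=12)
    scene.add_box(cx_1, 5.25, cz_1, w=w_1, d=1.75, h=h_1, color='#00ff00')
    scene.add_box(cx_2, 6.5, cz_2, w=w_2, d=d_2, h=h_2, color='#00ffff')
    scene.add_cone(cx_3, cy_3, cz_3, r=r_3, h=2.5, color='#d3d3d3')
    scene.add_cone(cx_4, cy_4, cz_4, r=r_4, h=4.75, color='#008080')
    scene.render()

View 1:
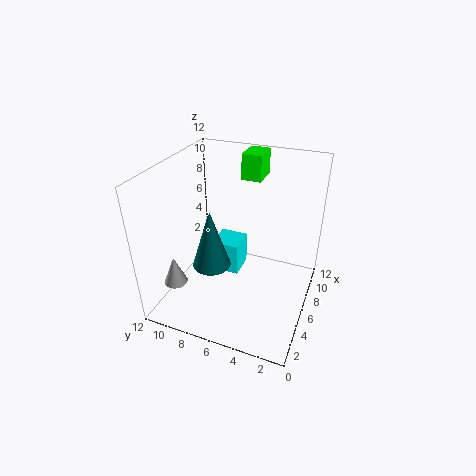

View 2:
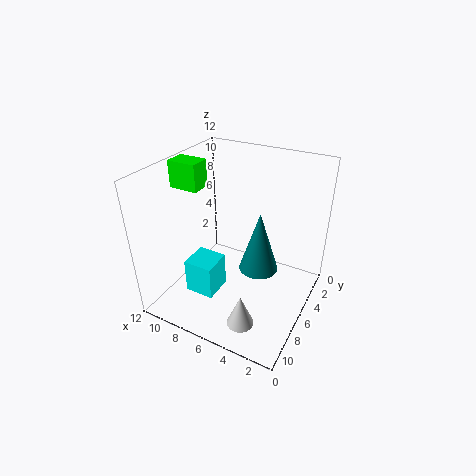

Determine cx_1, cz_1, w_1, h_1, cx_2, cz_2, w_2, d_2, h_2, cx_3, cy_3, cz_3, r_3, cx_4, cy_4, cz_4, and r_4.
cx_1 = 9.25; cz_1 = 9.75; w_1 = 2.5; h_1 = 2.25; cx_2 = 7; cz_2 = 1.25; w_2 = 2.5; d_2 = 2.5; h_2 = 3; cx_3 = 3.25; cy_3 = 10.75; cz_3 = 2; r_3 = 1; cx_4 = 3.5; cy_4 = 7.25; cz_4 = 4.75; r_4 = 1.5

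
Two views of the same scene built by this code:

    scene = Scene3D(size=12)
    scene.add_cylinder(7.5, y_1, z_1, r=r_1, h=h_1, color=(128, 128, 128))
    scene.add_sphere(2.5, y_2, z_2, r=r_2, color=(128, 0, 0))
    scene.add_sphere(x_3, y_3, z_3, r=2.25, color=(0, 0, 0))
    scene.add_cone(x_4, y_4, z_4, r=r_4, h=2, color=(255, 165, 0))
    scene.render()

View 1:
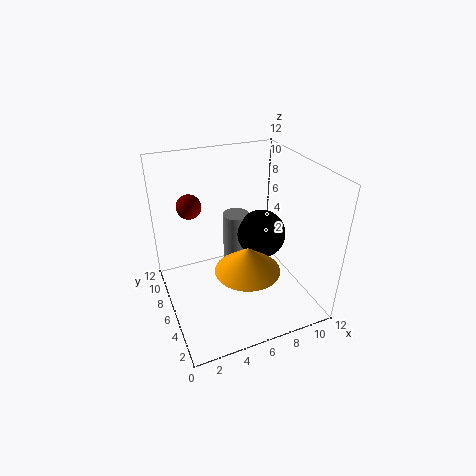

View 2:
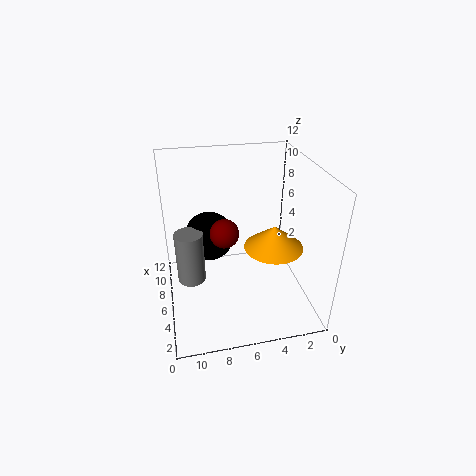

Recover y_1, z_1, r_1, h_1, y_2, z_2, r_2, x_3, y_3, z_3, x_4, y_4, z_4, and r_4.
y_1 = 10; z_1 = 1.25; r_1 = 1.25; h_1 = 4.75; y_2 = 7.75; z_2 = 8.75; r_2 = 1; x_3 = 9.25; y_3 = 8; z_3 = 4.5; x_4 = 5.5; y_4 = 3; z_4 = 5; r_4 = 2.5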